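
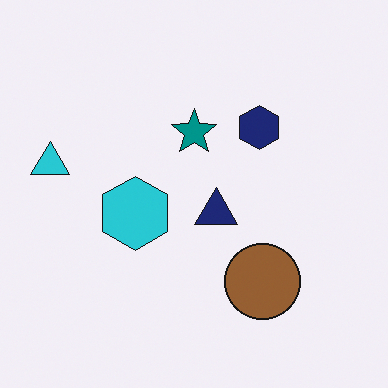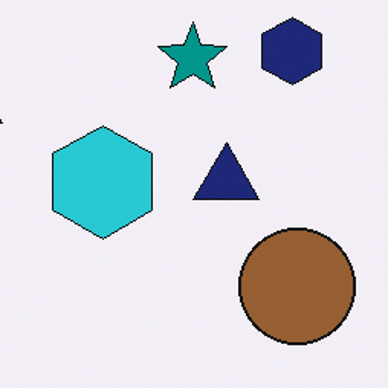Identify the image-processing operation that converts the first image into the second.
It was cropped slightly and scaled back up.

The visible shapes are larger and the field of view is narrower; shapes near the original edges may be partly or wholly outside the frame — a crop-and-rescale.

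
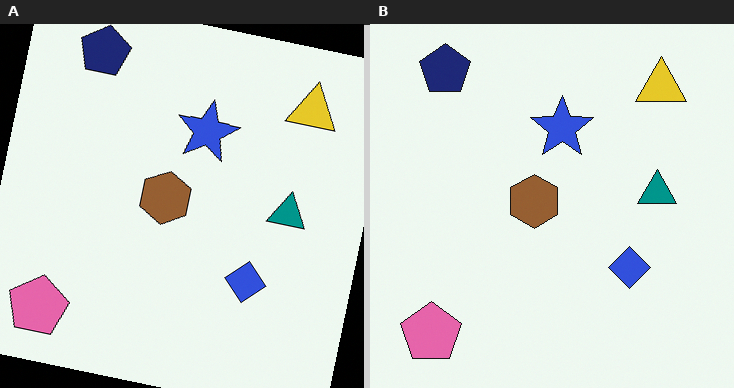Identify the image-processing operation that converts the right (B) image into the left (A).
Rotated clockwise by a small amount.

Every shape is tilted by the same angle and the image corners show triangular fill wedges — a whole-image rotation by a non-right angle.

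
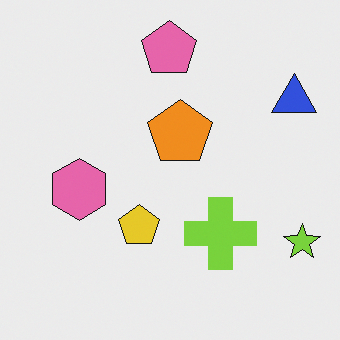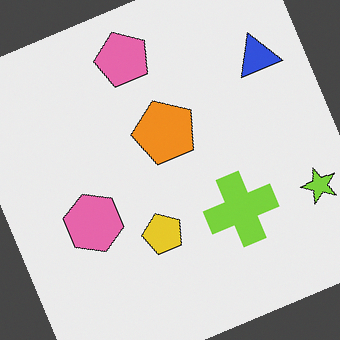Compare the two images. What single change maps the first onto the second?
The transformation is: rotated counter-clockwise by a moderate amount.

Every shape is tilted by the same angle and the image corners show triangular fill wedges — a whole-image rotation by a non-right angle.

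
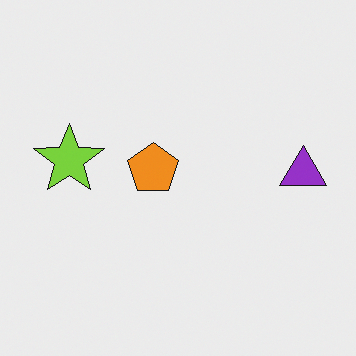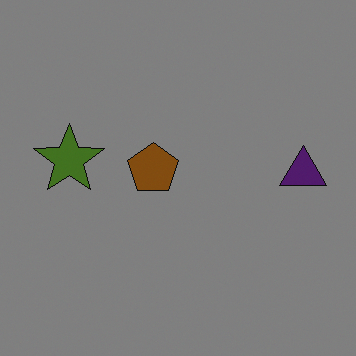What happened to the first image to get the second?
The transformation is: noticeably darkened.

Every pixel — background and shapes alike — is uniformly darkened.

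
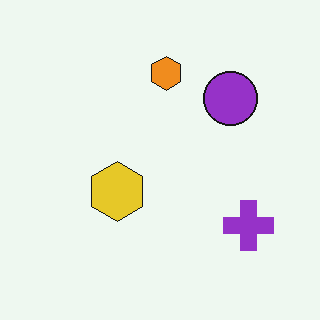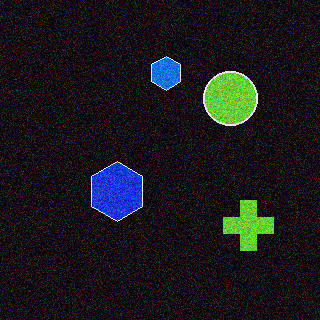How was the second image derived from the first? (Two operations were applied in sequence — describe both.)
The second image is the first color-inverted (negative), then degraded with visible gaussian noise.

The light background has become dark and every shape's color is its complement — a photographic negative. Random speckle covers the whole image, including the flat background.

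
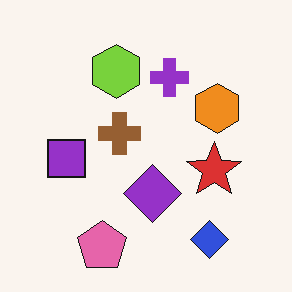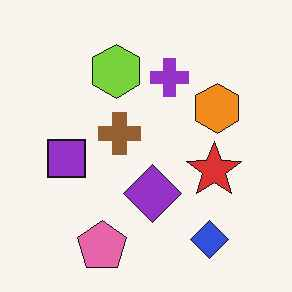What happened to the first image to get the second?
The second image is the first given moderate JPEG compression.

Blocky 8×8 compression artifacts appear around shape edges and the flat background shows ringing — characteristic JPEG degradation.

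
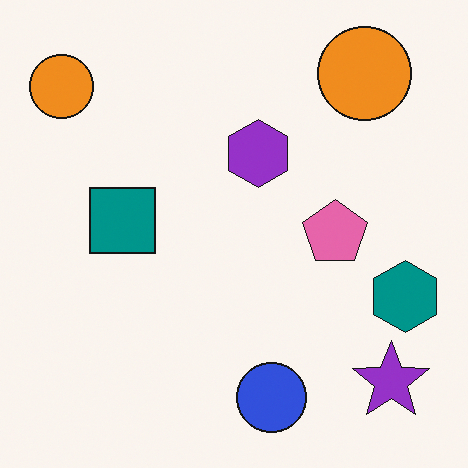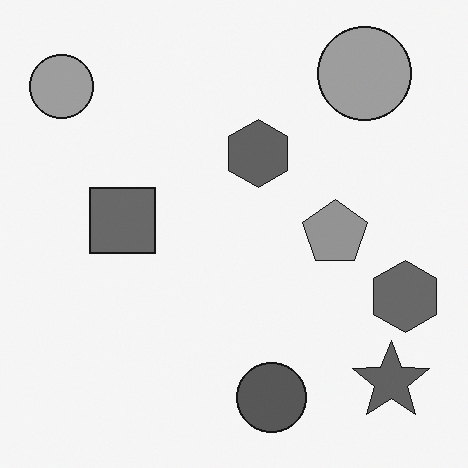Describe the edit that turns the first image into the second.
This is the original image converted to grayscale.

All color is removed — every shape is now a shade of grey.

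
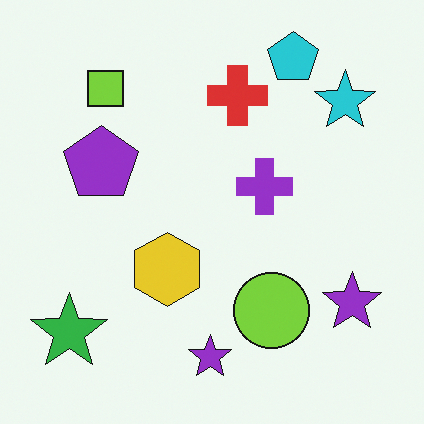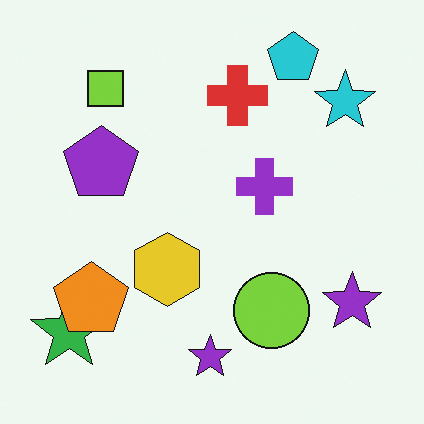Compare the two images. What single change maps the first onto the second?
It was overlaid with an additional orange pentagon.

An orange pentagon appears in the second image that is absent from the first.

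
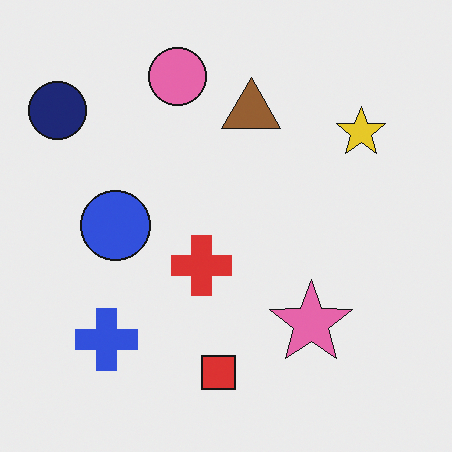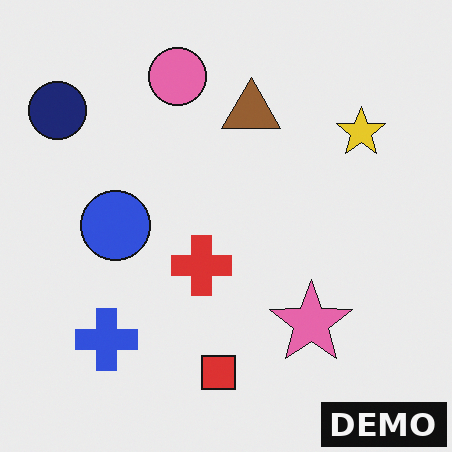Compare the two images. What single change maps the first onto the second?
The second image is the first watermarked with the text "DEMO" in the lower-right corner.

A dark label reading "DEMO" appears in the lower-right corner.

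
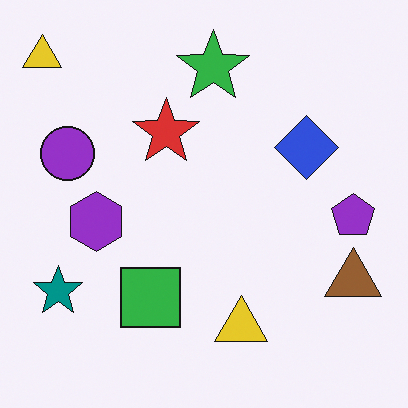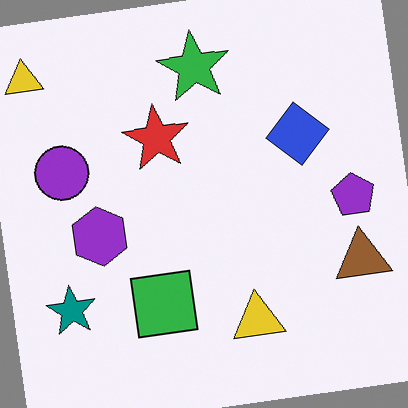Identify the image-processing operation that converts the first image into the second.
Rotated counter-clockwise by a few degrees.

Every shape is tilted by the same angle and the image corners show triangular fill wedges — a whole-image rotation by a non-right angle.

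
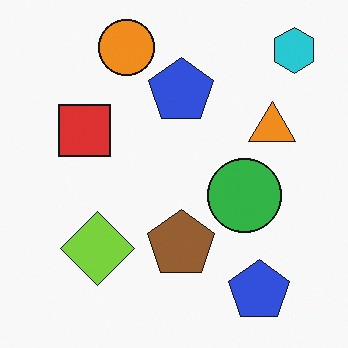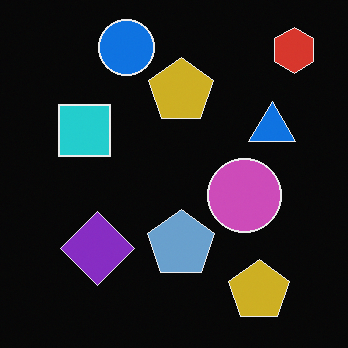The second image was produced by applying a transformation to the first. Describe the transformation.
Color-inverted (negative).

The light background has become dark and every shape's color is its complement — a photographic negative.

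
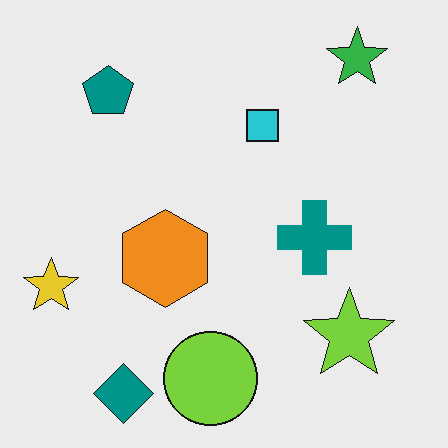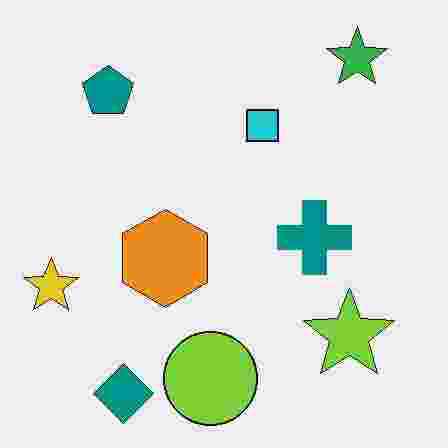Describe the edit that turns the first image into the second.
The image was heavily JPEG-compressed with obvious blocking artifacts.

Blocky 8×8 compression artifacts appear around shape edges and the flat background shows ringing — characteristic JPEG degradation.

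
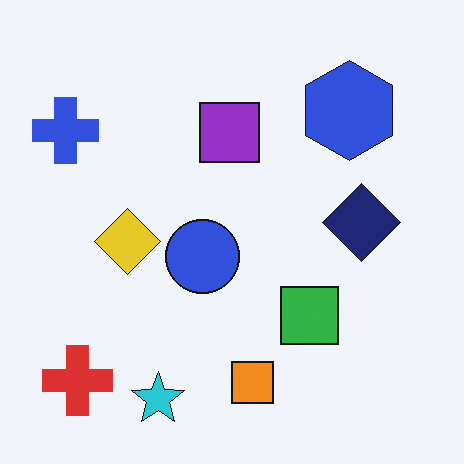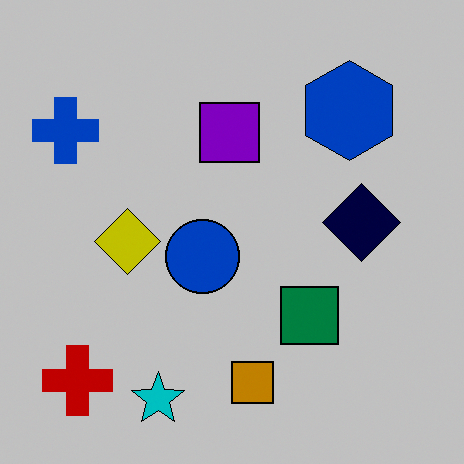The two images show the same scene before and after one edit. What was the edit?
The image was heavily posterized to just a handful of flat colors.

Each flat color has snapped to a coarser quantized level — most visibly, the near-white background has dropped to a flat grey.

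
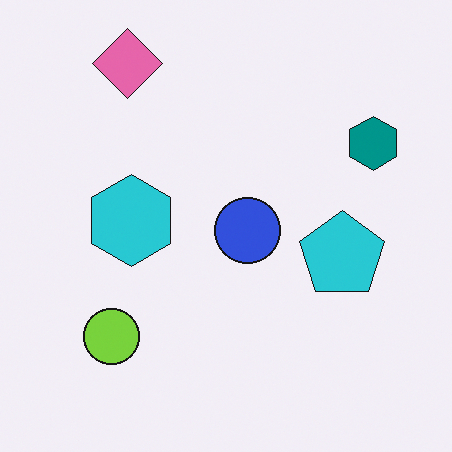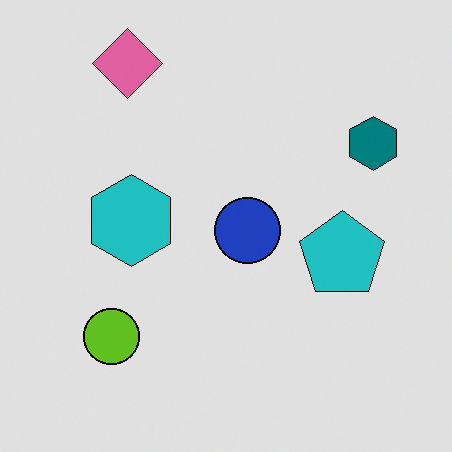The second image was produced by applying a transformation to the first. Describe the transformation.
The second image is the first moderately posterized.

Each flat color has snapped to a coarser quantized level — most visibly, the near-white background has dropped to a flat grey.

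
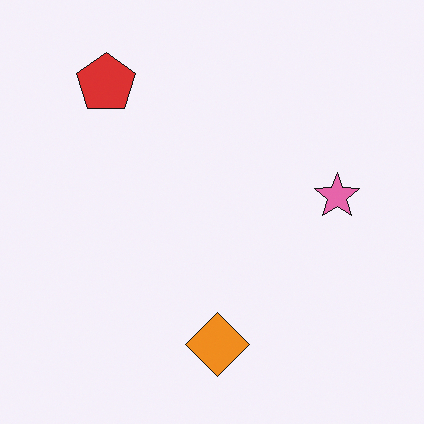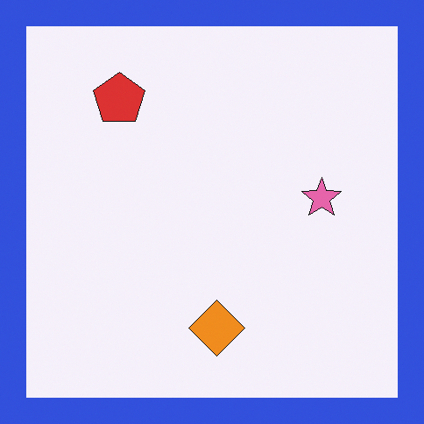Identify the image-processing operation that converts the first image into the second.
The image was framed with a blue border.

A solid blue frame runs around the edge of the second image, with the content slightly shrunk inside it.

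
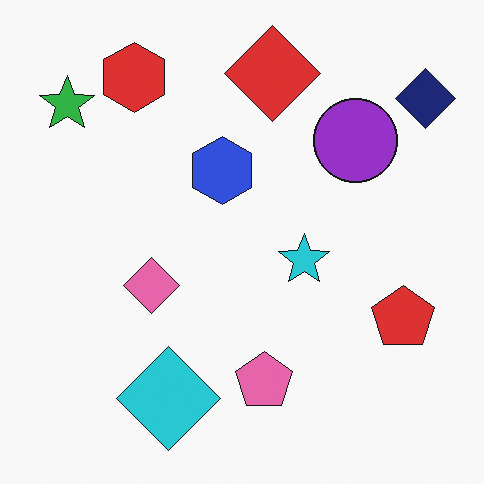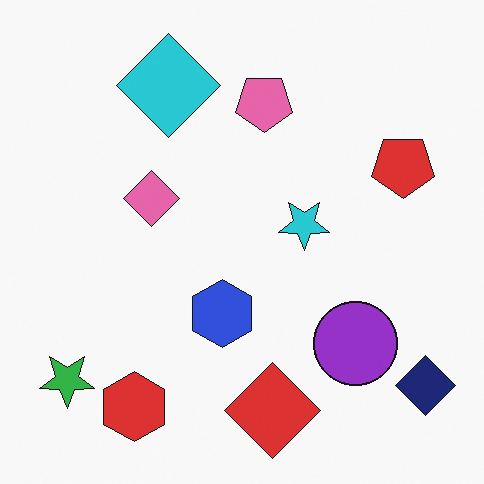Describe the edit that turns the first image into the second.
This is the original image flipped vertically (top ↔ bottom).

The red diamond is in the top of the first image and the bottom of the second — shapes on opposite sides of the horizontal midline have swapped in a mirror flip.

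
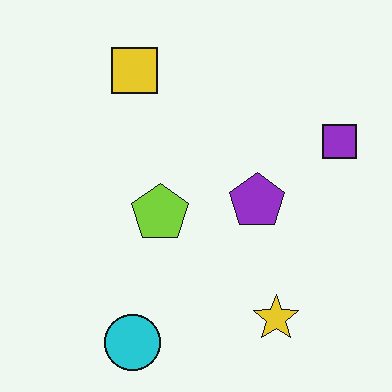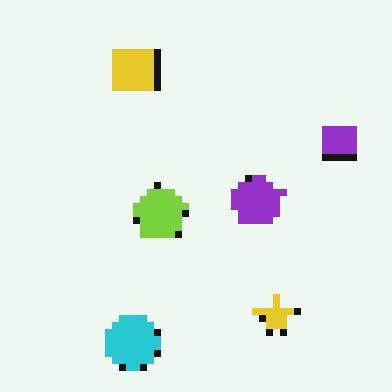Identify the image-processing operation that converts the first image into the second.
The second image is the first pixelated into visible square blocks.

Shapes are reduced to large square blocks; fine edges and outlines are lost — a downscale-then-upscale (mosaic) effect.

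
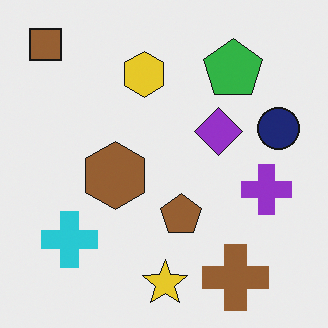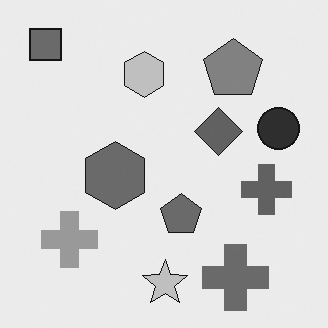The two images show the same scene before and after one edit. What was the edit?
It was converted to grayscale.

All color is removed — every shape is now a shade of grey.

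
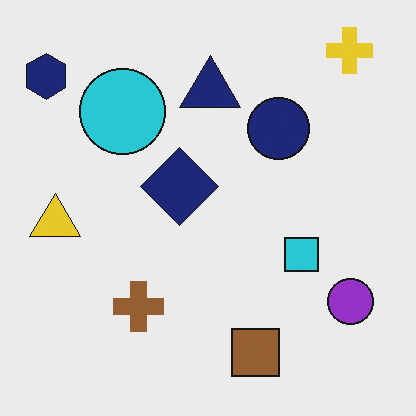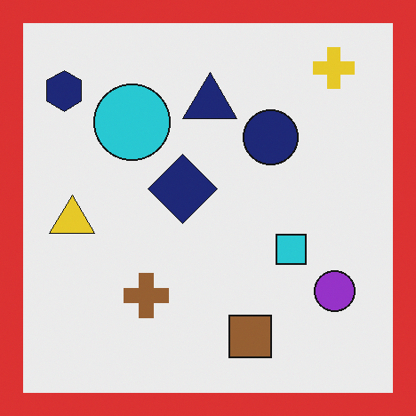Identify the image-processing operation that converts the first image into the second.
The second image is the first framed with a red border.

A solid red frame runs around the edge of the second image, with the content slightly shrunk inside it.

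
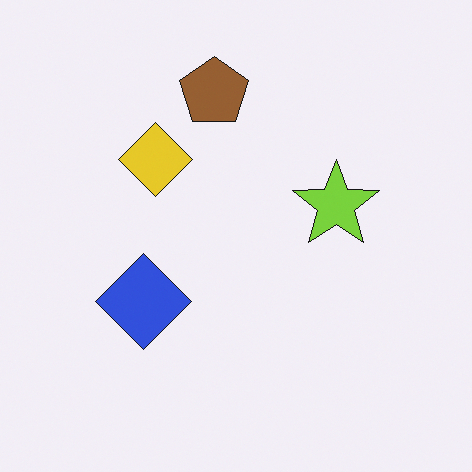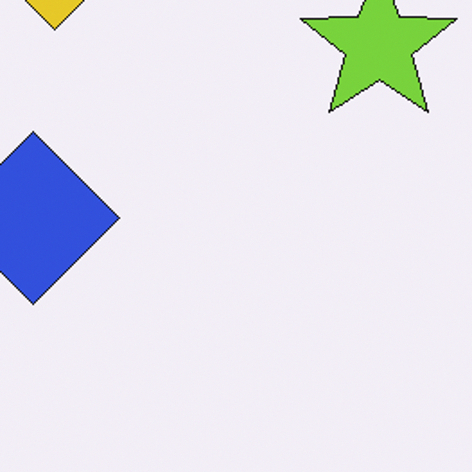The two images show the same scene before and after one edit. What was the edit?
The image was cropped to a noticeably smaller region and rescaled.

The visible shapes are larger and the field of view is narrower; shapes near the original edges may be partly or wholly outside the frame — a crop-and-rescale.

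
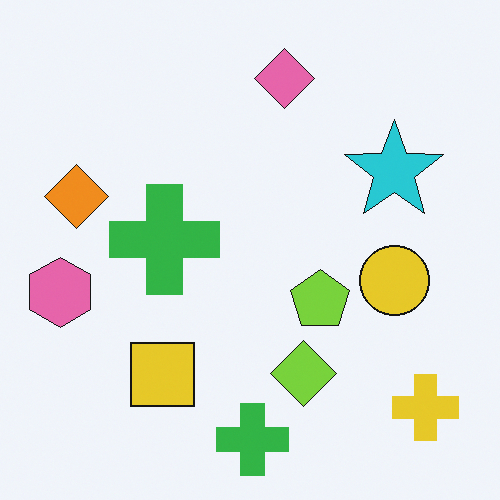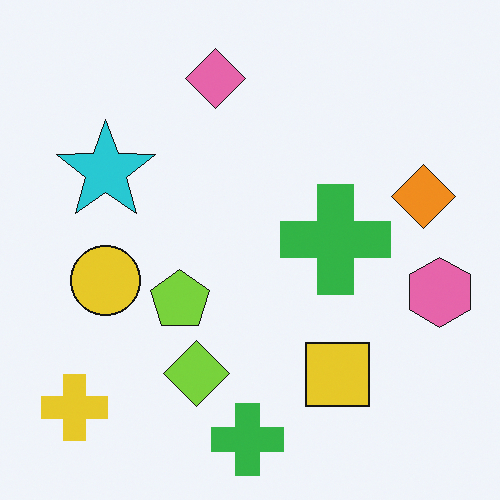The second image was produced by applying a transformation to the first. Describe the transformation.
The transformation is: flipped horizontally (left ↔ right).

The pink hexagon is in the left of the first image and the right of the second — shapes on opposite sides of the vertical midline have swapped in a mirror flip.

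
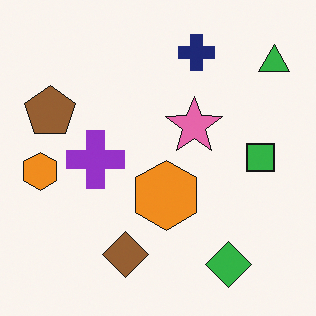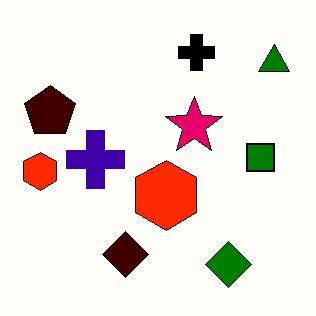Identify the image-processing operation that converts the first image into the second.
Boosted in contrast.

Tones are pushed away from mid-grey across the whole image — a global contrast change.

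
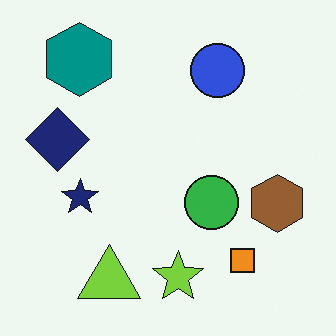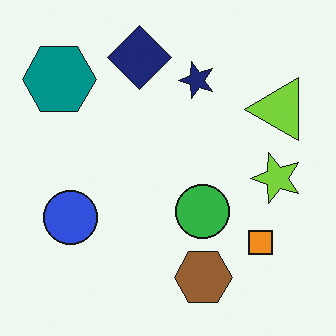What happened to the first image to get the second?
The image was transposed (reflected across the top-left ↔ bottom-right diagonal).

Shapes have swapped their row and column positions — what was in the top-right is now in the bottom-left — a diagonal reflection.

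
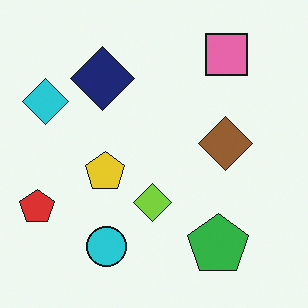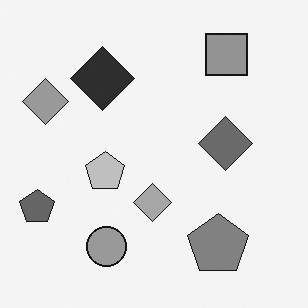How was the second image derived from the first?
The image was converted to grayscale.

All color is removed — every shape is now a shade of grey.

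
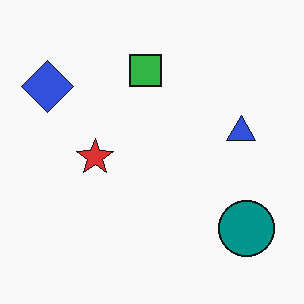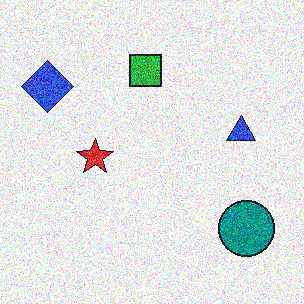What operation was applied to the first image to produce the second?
Degraded with heavy additive noise.

Random speckle covers the whole image, including the flat background.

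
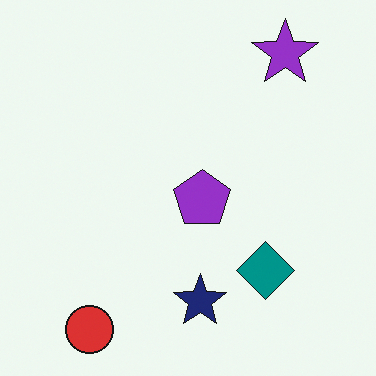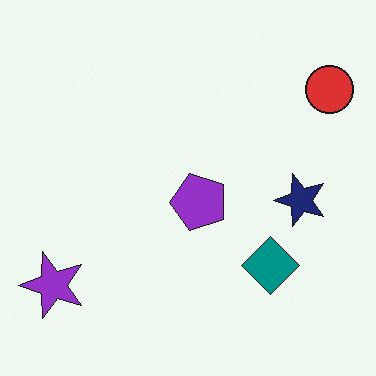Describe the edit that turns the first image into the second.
The image was transposed (reflected across the top-left ↔ bottom-right diagonal).

Shapes have swapped their row and column positions — what was in the top-right is now in the bottom-left — a diagonal reflection.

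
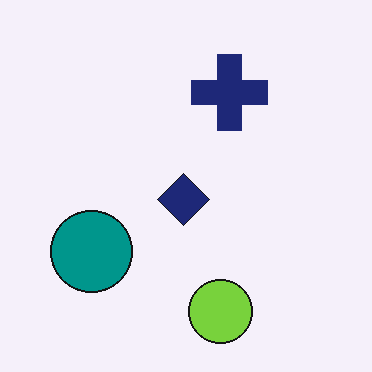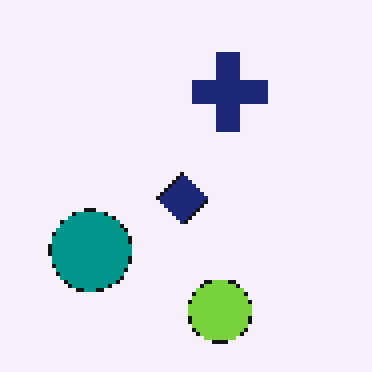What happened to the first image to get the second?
The image was lightly pixelated (a mild mosaic effect).

Shapes are reduced to large square blocks; fine edges and outlines are lost — a downscale-then-upscale (mosaic) effect.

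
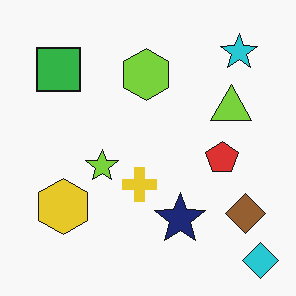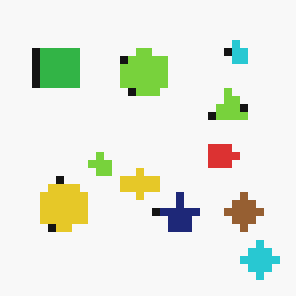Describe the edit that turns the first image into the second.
The second image is the first moderately pixelated.

Shapes are reduced to large square blocks; fine edges and outlines are lost — a downscale-then-upscale (mosaic) effect.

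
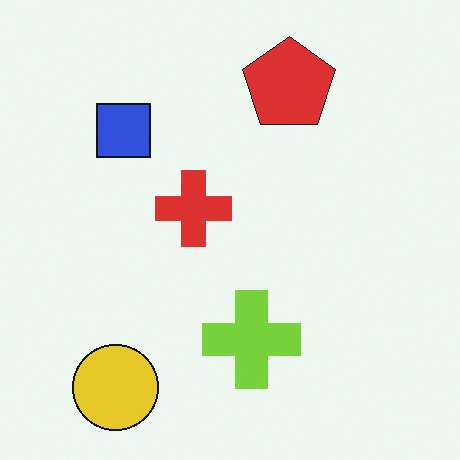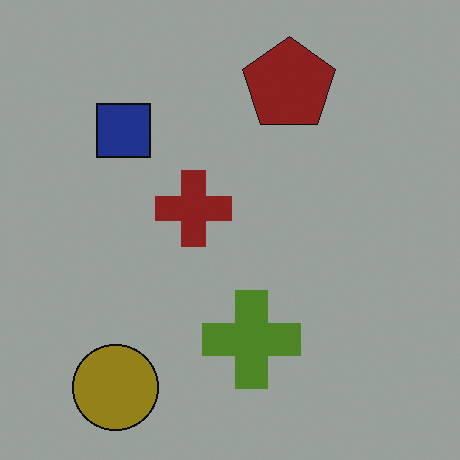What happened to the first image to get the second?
The image was noticeably darkened.

Every pixel — background and shapes alike — is uniformly darkened.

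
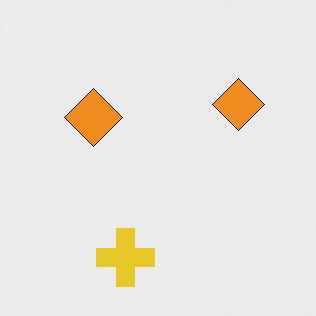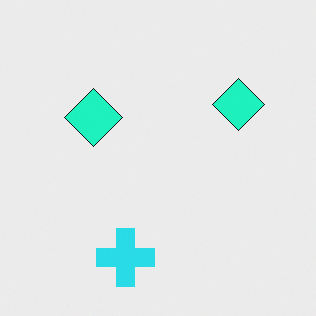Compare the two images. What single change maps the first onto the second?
It was hue-shifted through roughly a third of the color wheel.

Every shape's color has rotated by the same amount around the hue wheel — a uniform hue shift.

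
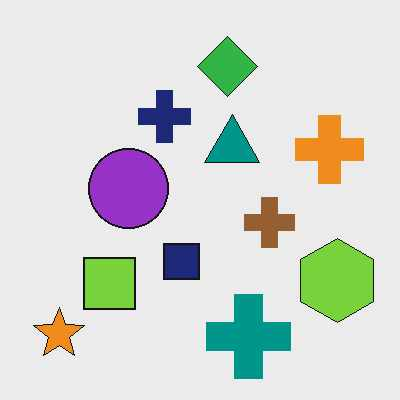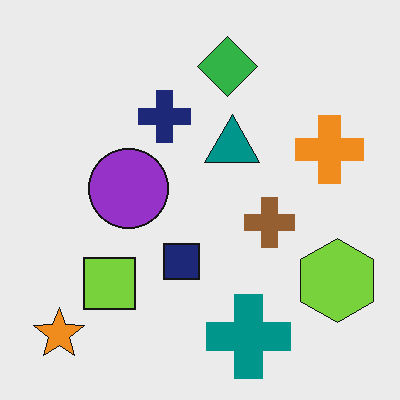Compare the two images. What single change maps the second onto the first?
This is the original image given moderate JPEG compression.

Blocky 8×8 compression artifacts appear around shape edges and the flat background shows ringing — characteristic JPEG degradation.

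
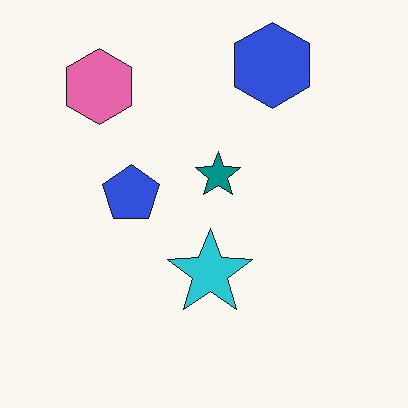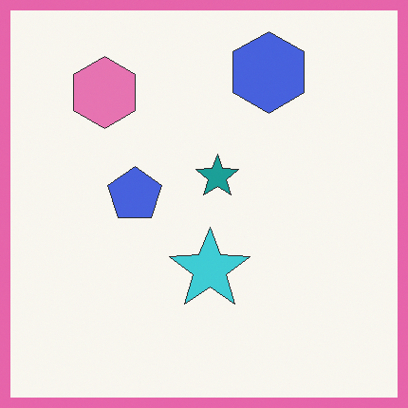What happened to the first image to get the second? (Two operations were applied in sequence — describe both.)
The second image is the first given slightly reduced contrast, then framed with a pink border.

Tones are pushed toward mid-grey across the whole image — a global contrast change. A solid pink frame runs around the edge of the second image, with the content slightly shrunk inside it.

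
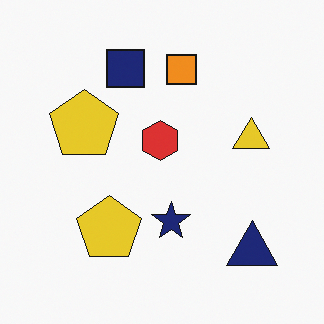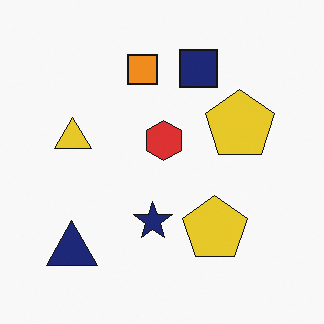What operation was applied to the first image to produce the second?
The second image is the first flipped horizontally (left ↔ right).

The navy triangle is in the bottom-right of the first image and the bottom-left of the second — shapes on opposite sides of the vertical midline have swapped in a mirror flip.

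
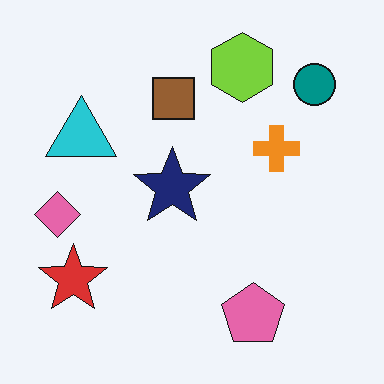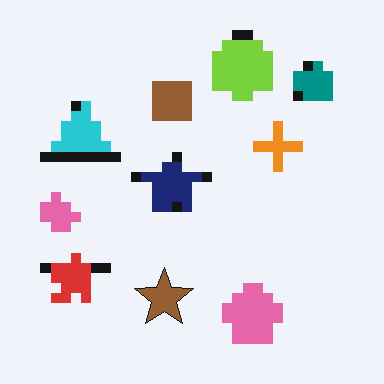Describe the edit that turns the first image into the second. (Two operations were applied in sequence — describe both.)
Heavily pixelated into large blocks, then overlaid with an additional brown star.

Shapes are reduced to large square blocks; fine edges and outlines are lost — a downscale-then-upscale (mosaic) effect. A brown star appears in the second image that is absent from the first.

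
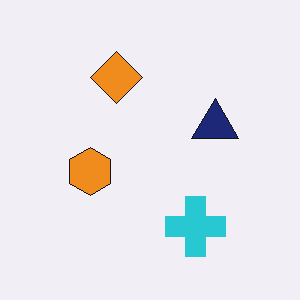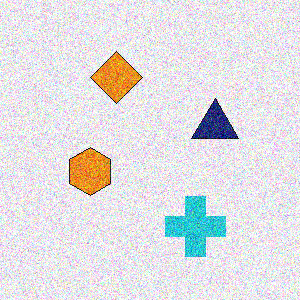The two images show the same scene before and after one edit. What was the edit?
The transformation is: degraded with heavy additive noise.

Random speckle covers the whole image, including the flat background.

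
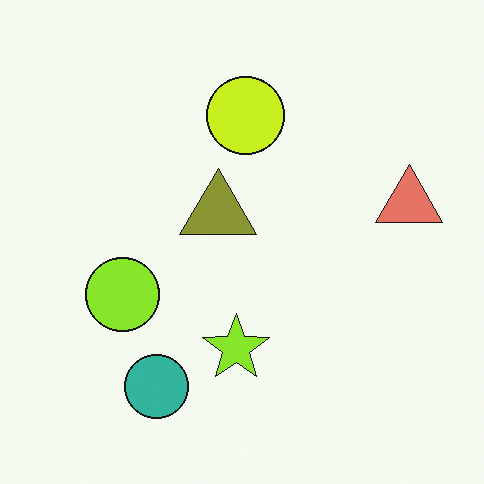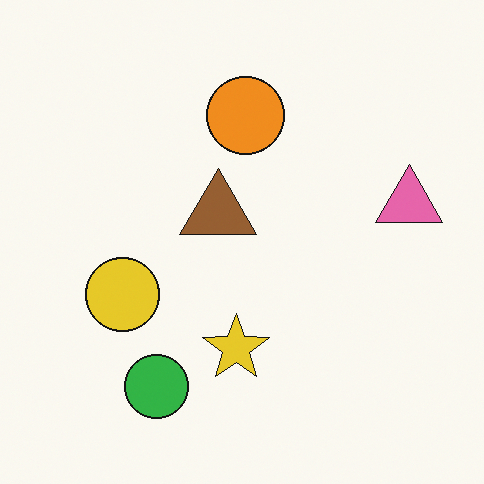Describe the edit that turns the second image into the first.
Hue-shifted slightly.

Every shape's color has rotated by the same amount around the hue wheel — a uniform hue shift.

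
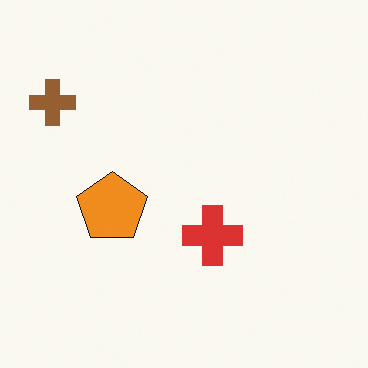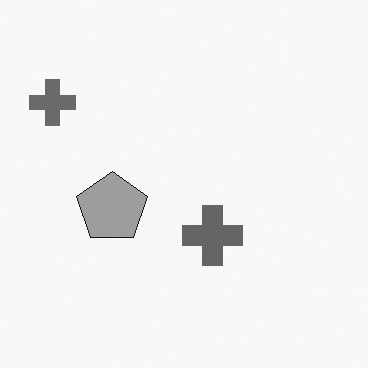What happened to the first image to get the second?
Converted to grayscale.

All color is removed — every shape is now a shade of grey.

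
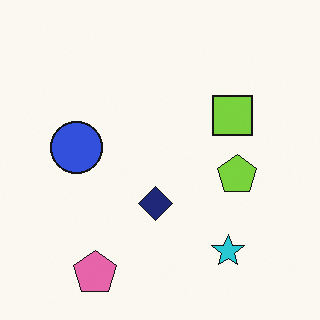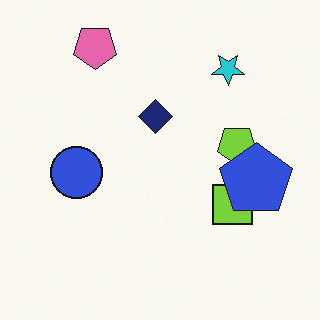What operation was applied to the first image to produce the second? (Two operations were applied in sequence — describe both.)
The image was flipped vertically (top ↔ bottom), then overlaid with an additional blue pentagon.

The pink pentagon is in the bottom-left of the first image and the top-left of the second — shapes on opposite sides of the horizontal midline have swapped in a mirror flip. A blue pentagon appears in the second image that is absent from the first.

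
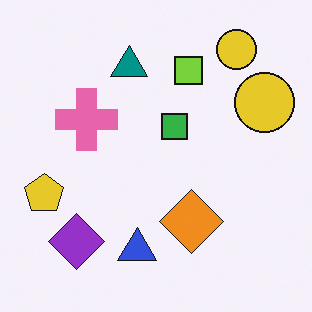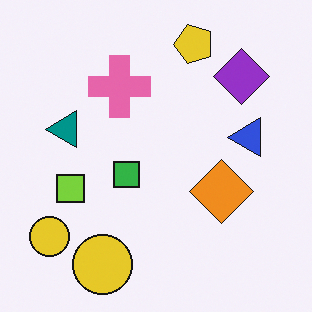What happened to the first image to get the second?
The image was transposed (reflected across the top-left ↔ bottom-right diagonal).

Shapes have swapped their row and column positions — what was in the top-right is now in the bottom-left — a diagonal reflection.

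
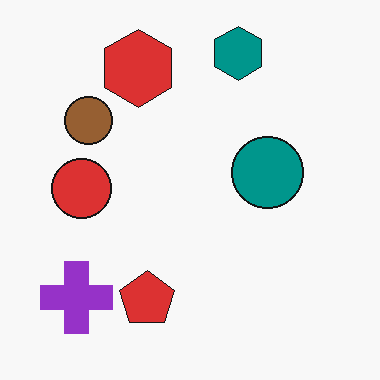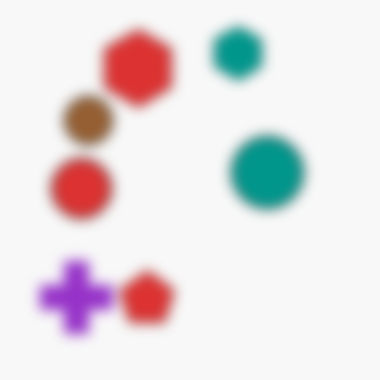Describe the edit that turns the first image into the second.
It was heavily blurred.

Shape edges and outlines are uniformly softened across the whole image.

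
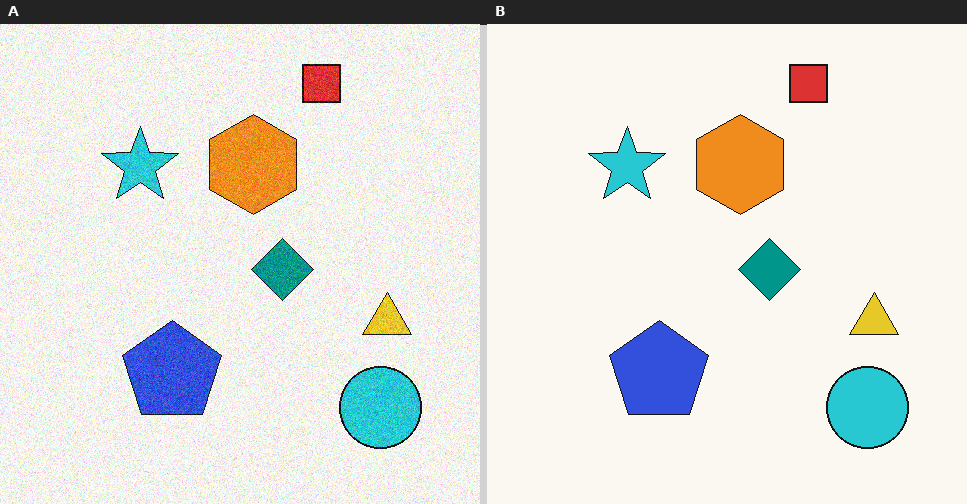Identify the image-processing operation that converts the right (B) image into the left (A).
This is the original image degraded with moderate additive noise.

Random speckle covers the whole image, including the flat background.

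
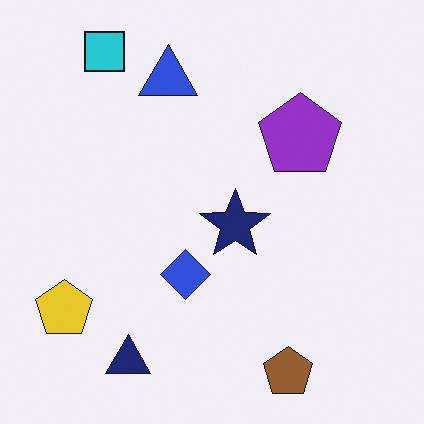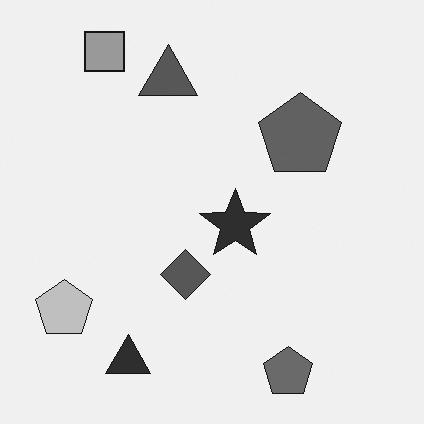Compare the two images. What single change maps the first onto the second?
The transformation is: converted to grayscale.

All color is removed — every shape is now a shade of grey.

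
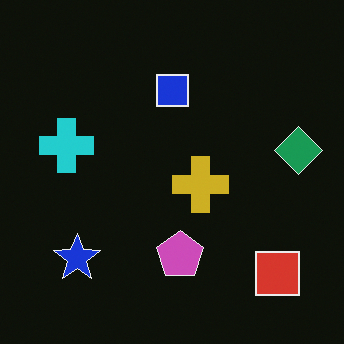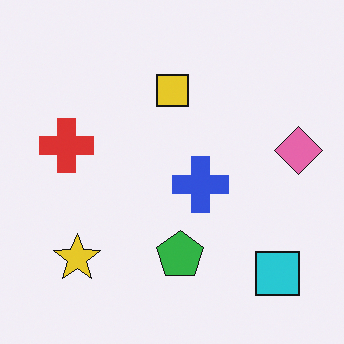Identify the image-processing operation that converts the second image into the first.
The image was color-inverted (negative).

The light background has become dark and every shape's color is its complement — a photographic negative.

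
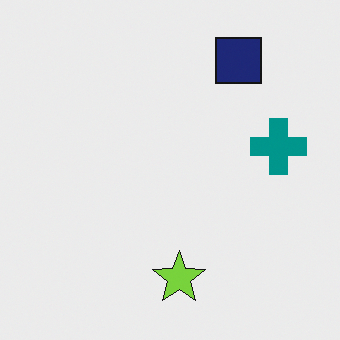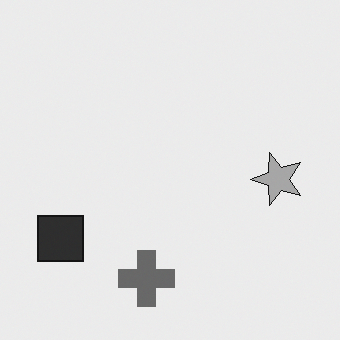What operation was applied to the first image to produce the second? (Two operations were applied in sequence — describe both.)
The second image is the first converted to grayscale, then transposed (reflected across the top-left ↔ bottom-right diagonal).

All color is removed — every shape is now a shade of grey. Shapes have swapped their row and column positions — what was in the top-right is now in the bottom-left — a diagonal reflection.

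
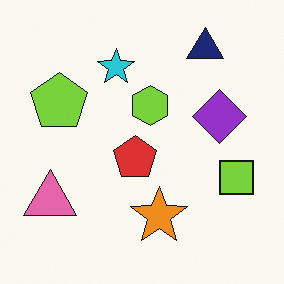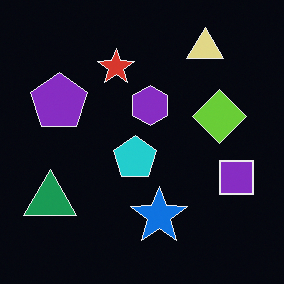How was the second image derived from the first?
The second image is the first color-inverted (negative).

The light background has become dark and every shape's color is its complement — a photographic negative.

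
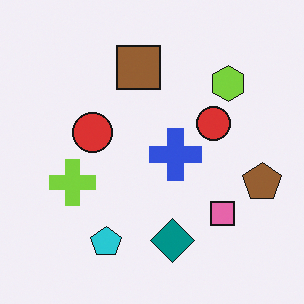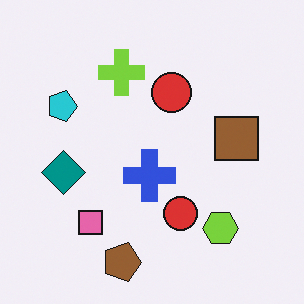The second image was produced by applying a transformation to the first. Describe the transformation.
The second image is the first rotated 90° clockwise.

The brown pentagon sits in the right of the first image and the bottom of the second — consistent with a whole-image 90° clockwise rotation.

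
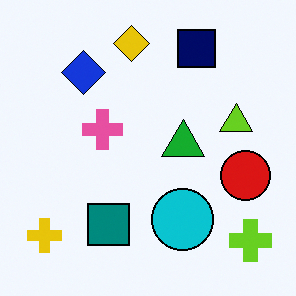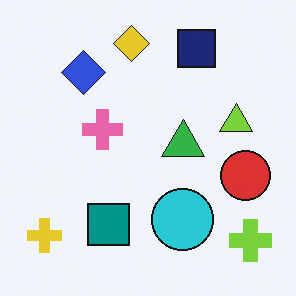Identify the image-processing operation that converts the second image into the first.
It was given slightly increased contrast.

Tones are pushed away from mid-grey across the whole image — a global contrast change.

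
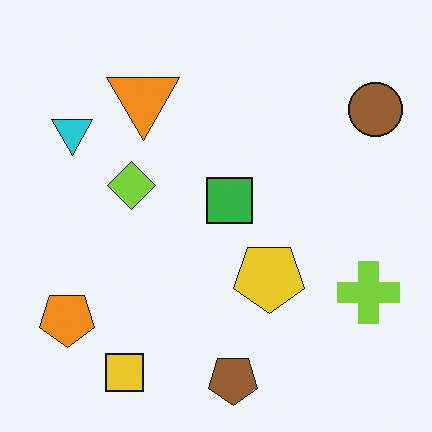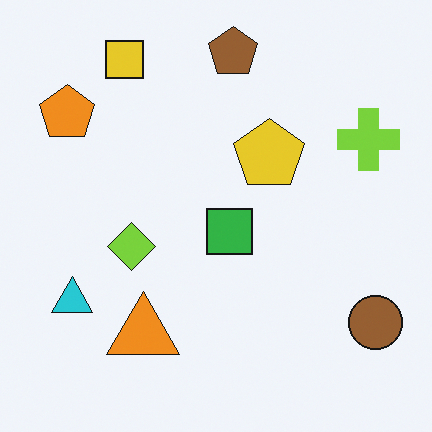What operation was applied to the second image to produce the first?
It was flipped vertically (top ↔ bottom).

The brown pentagon is in the top of the second image and the bottom of the first — shapes on opposite sides of the horizontal midline have swapped in a mirror flip.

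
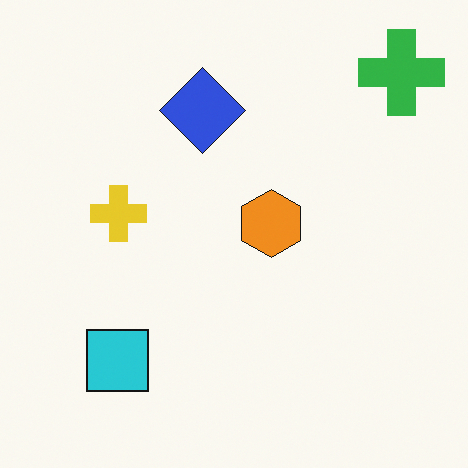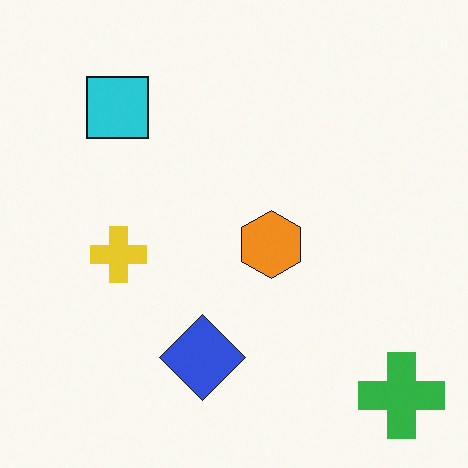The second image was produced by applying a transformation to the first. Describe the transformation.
The image was flipped vertically (top ↔ bottom).

The green cross is in the top-right of the first image and the bottom-right of the second — shapes on opposite sides of the horizontal midline have swapped in a mirror flip.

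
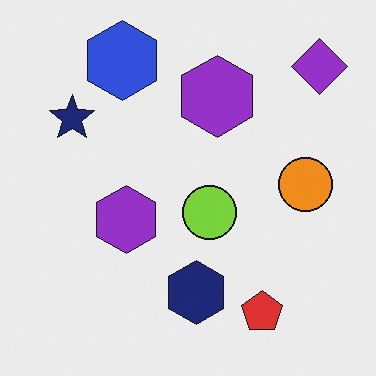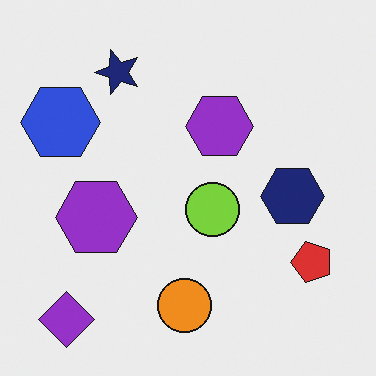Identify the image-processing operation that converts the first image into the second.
Transposed (reflected across the top-left ↔ bottom-right diagonal).

Shapes have swapped their row and column positions — what was in the top-right is now in the bottom-left — a diagonal reflection.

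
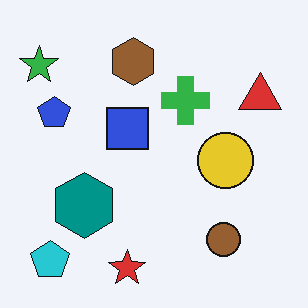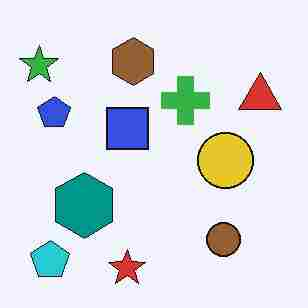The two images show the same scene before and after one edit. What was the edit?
The transformation is: heavily JPEG-compressed with obvious blocking artifacts.

Blocky 8×8 compression artifacts appear around shape edges and the flat background shows ringing — characteristic JPEG degradation.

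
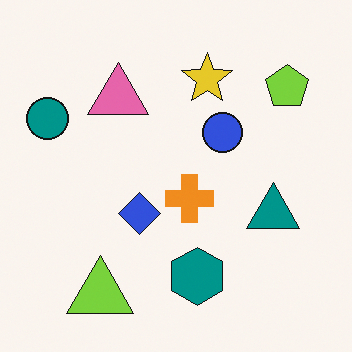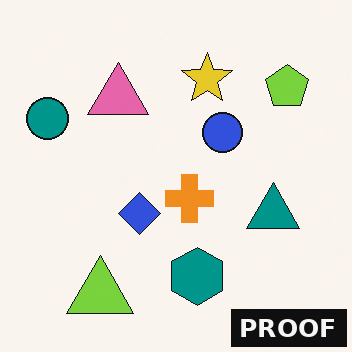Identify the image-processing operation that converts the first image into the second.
This is the original image watermarked with the text "PROOF" in the lower-right corner.

A dark label reading "PROOF" appears in the lower-right corner.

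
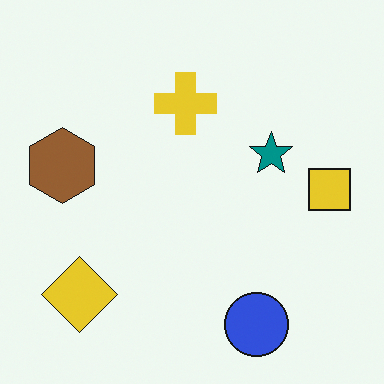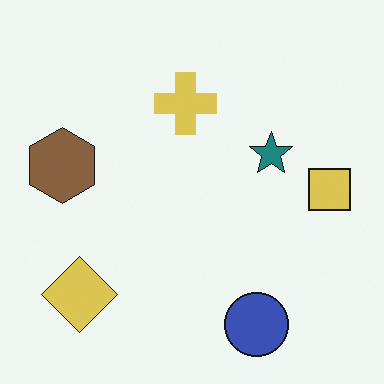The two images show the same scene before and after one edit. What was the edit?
This is the original image slightly desaturated.

All colors are more muted and greyish — a global saturation change.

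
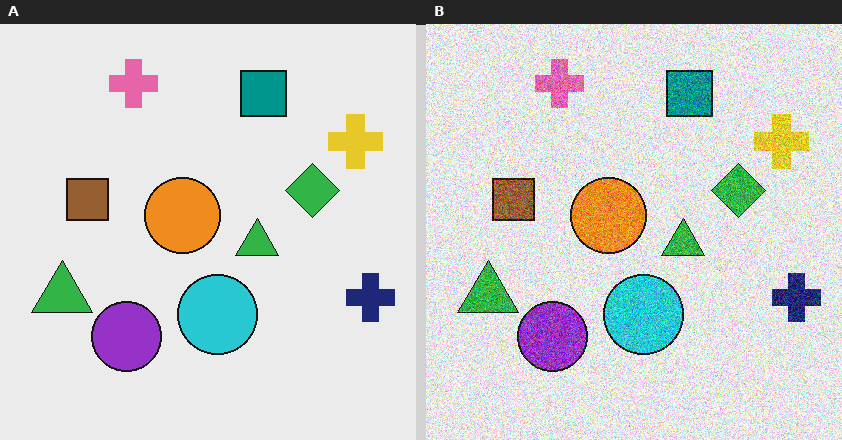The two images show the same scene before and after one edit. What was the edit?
Degraded with heavy additive noise.

Random speckle covers the whole image, including the flat background.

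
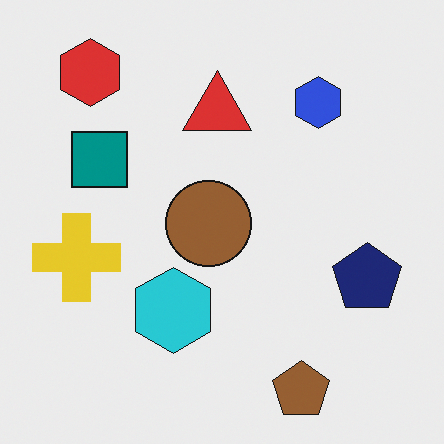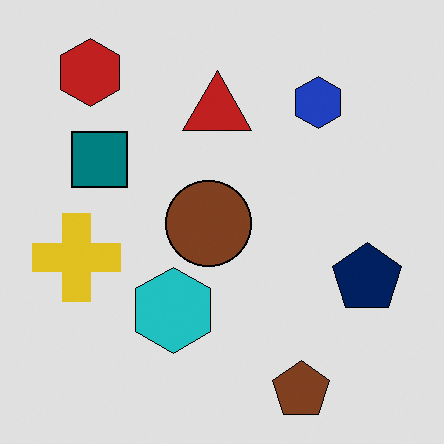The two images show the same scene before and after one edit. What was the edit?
The image was posterized to a reduced palette.

Each flat color has snapped to a coarser quantized level — most visibly, the near-white background has dropped to a flat grey.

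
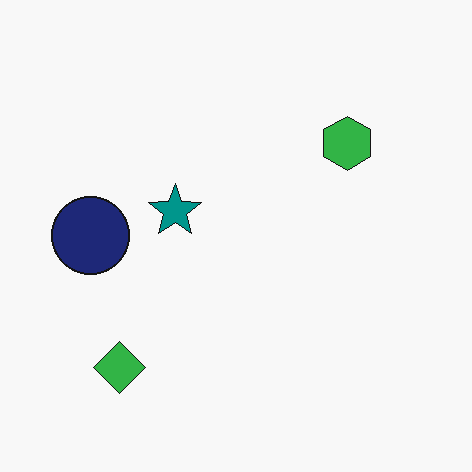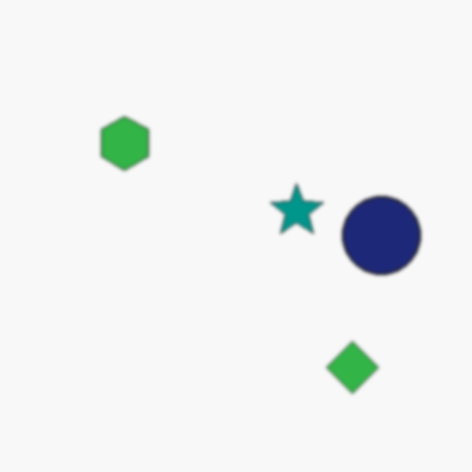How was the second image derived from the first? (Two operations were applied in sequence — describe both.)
The transformation is: flipped horizontally (left ↔ right), then given a subtle gaussian blur.

The navy circle is in the left of the first image and the right of the second — shapes on opposite sides of the vertical midline have swapped in a mirror flip. Shape edges and outlines are uniformly softened across the whole image.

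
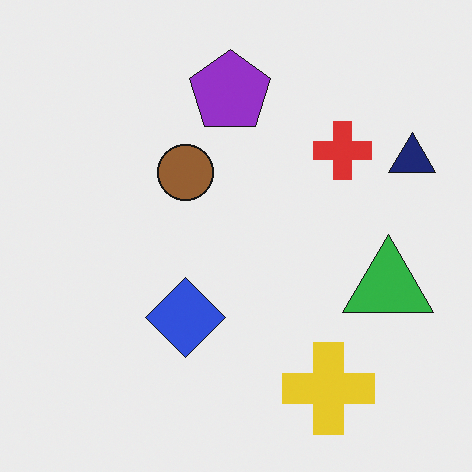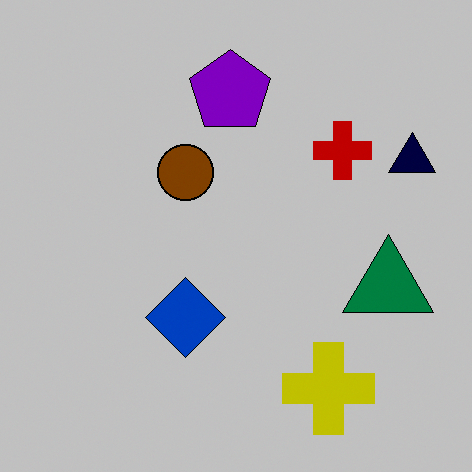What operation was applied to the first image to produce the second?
The second image is the first aggressively posterized.

Each flat color has snapped to a coarser quantized level — most visibly, the near-white background has dropped to a flat grey.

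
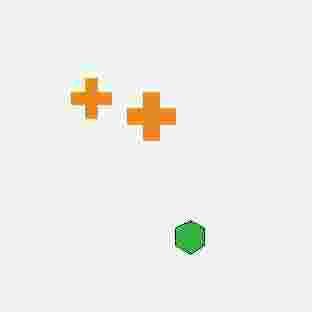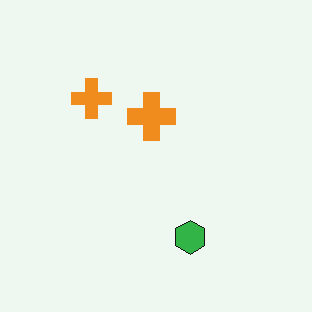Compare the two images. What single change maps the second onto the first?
The first image is the second degraded with heavy JPEG compression.

Blocky 8×8 compression artifacts appear around shape edges and the flat background shows ringing — characteristic JPEG degradation.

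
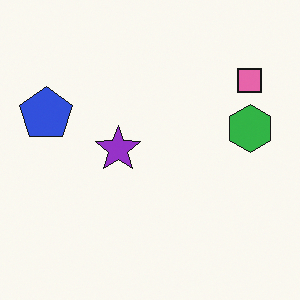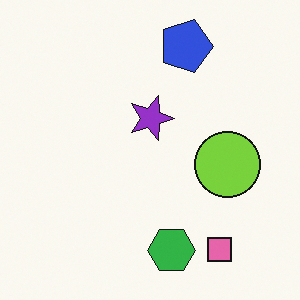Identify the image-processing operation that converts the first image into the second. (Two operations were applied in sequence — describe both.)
It was rotated 90° clockwise, then overlaid with an additional lime circle.

The pink square sits in the top-right of the first image and the bottom-right of the second — consistent with a whole-image 90° clockwise rotation. A lime circle appears in the second image that is absent from the first.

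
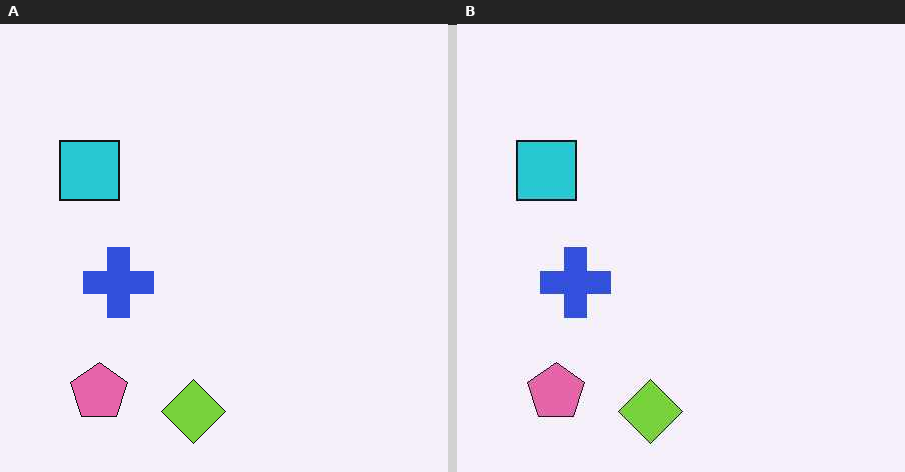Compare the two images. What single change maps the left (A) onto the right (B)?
This is the original image JPEG-compressed with visible artifacts.

Blocky 8×8 compression artifacts appear around shape edges and the flat background shows ringing — characteristic JPEG degradation.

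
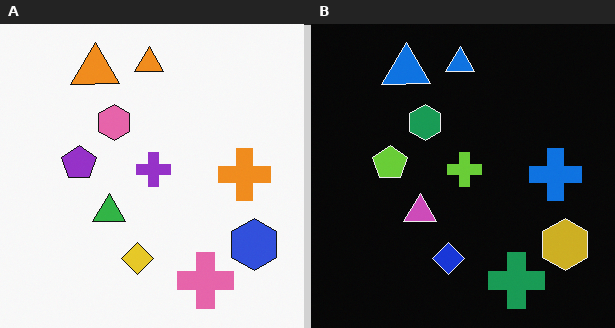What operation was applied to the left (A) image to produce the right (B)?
This is the original image color-inverted (negative).

The light background has become dark and every shape's color is its complement — a photographic negative.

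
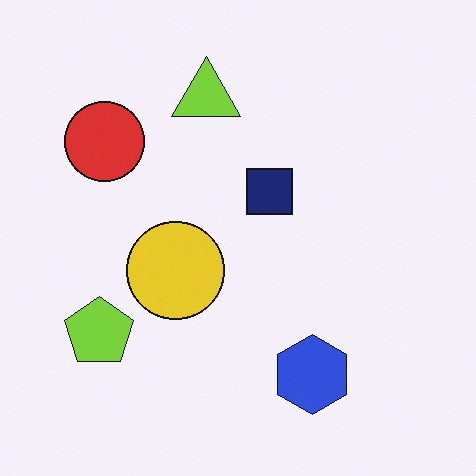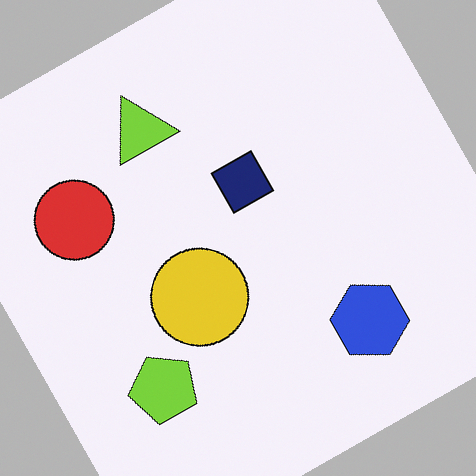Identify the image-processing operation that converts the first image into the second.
This is the original image rotated counter-clockwise by a clearly visible amount.

Every shape is tilted by the same angle and the image corners show triangular fill wedges — a whole-image rotation by a non-right angle.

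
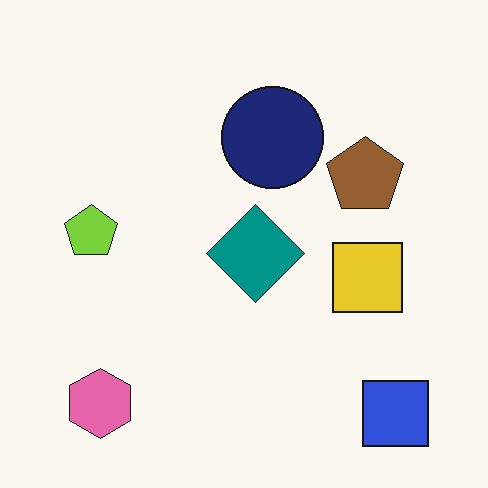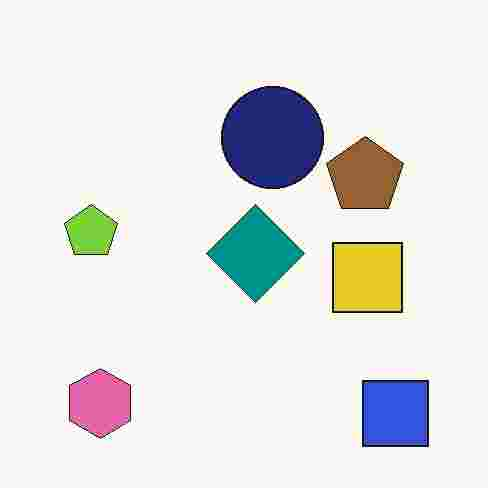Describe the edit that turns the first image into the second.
Degraded with heavy JPEG compression.

Blocky 8×8 compression artifacts appear around shape edges and the flat background shows ringing — characteristic JPEG degradation.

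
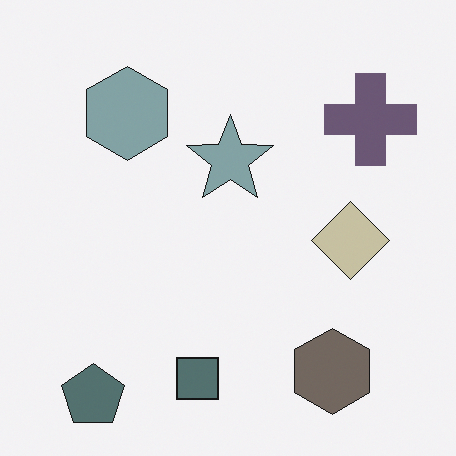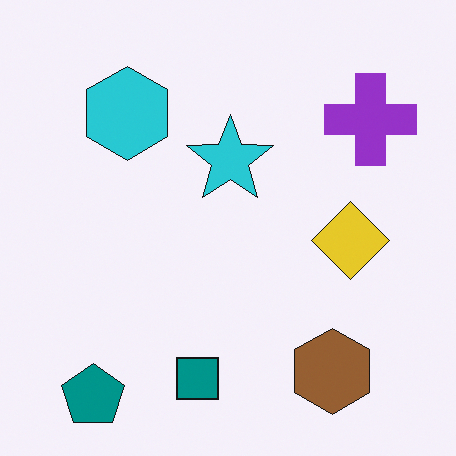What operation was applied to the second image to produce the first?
The transformation is: heavily desaturated.

All colors are more muted and greyish — a global saturation change.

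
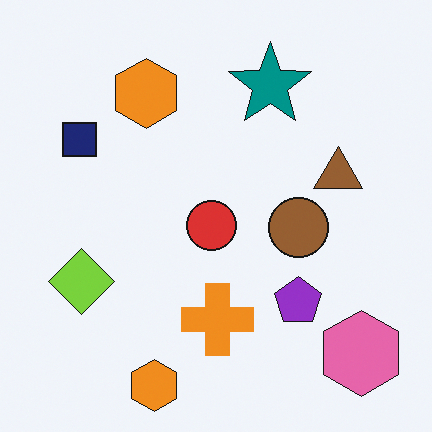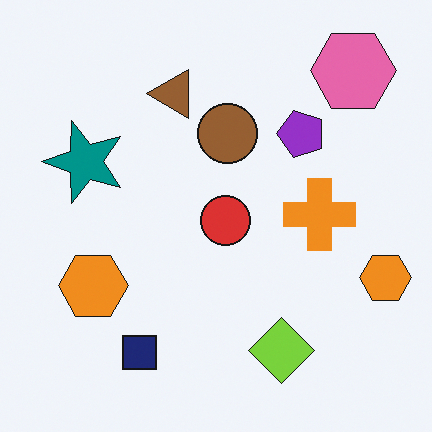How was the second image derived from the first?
The image was rotated 90° counter-clockwise.

The pink hexagon sits in the bottom-right of the first image and the top-right of the second — consistent with a whole-image 90° counter-clockwise rotation.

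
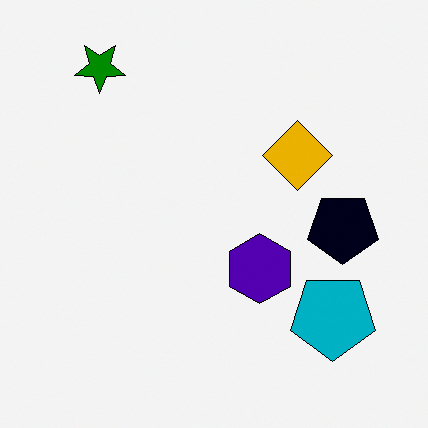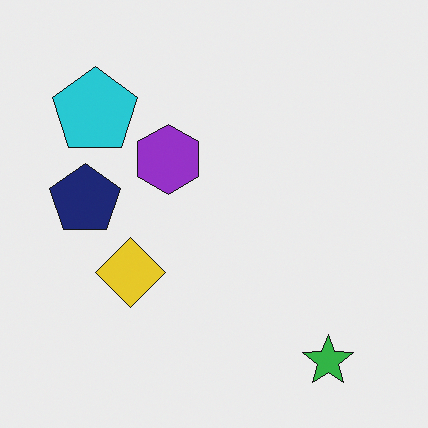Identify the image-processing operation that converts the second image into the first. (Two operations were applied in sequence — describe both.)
The image was given much higher contrast, then rotated 180°.

Tones are pushed away from mid-grey across the whole image — a global contrast change. The green star sits in the bottom-right of the second image and the top-left of the first — consistent with a whole-image 180° rotation.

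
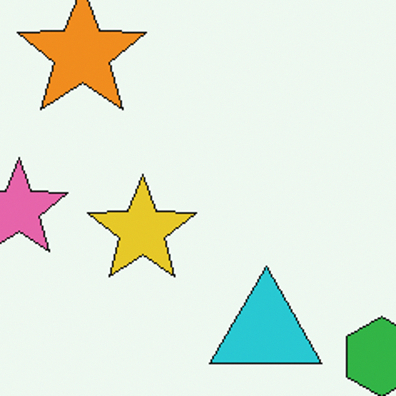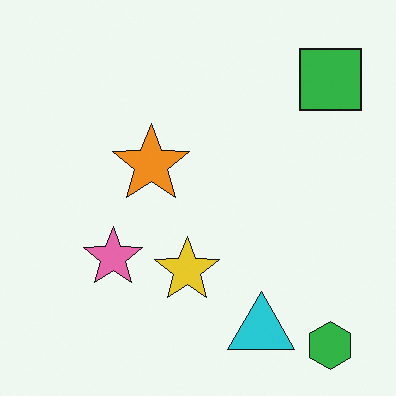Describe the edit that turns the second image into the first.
This is the original image cropped tightly and scaled back up.

The visible shapes are larger and the field of view is narrower; shapes near the original edges may be partly or wholly outside the frame — a crop-and-rescale.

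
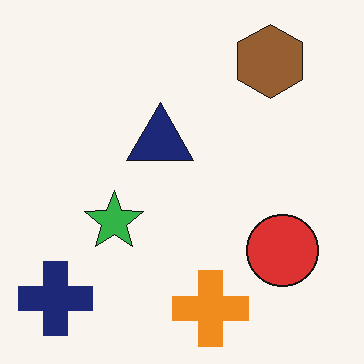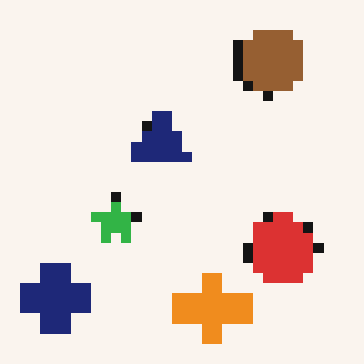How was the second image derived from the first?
The image was coarsely pixelated.

Shapes are reduced to large square blocks; fine edges and outlines are lost — a downscale-then-upscale (mosaic) effect.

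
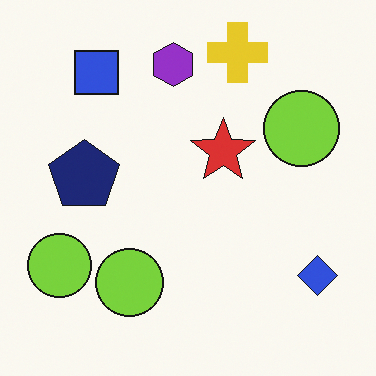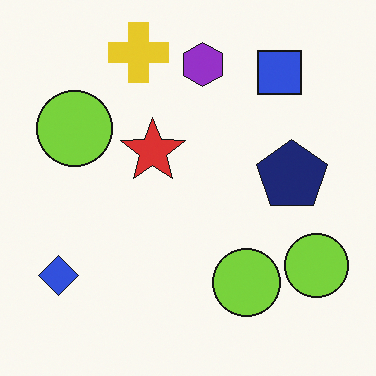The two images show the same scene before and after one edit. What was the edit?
The transformation is: flipped horizontally (left ↔ right).

The blue diamond is in the bottom-right of the first image and the bottom-left of the second — shapes on opposite sides of the vertical midline have swapped in a mirror flip.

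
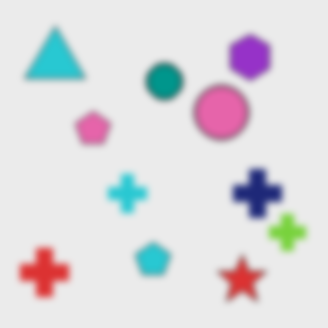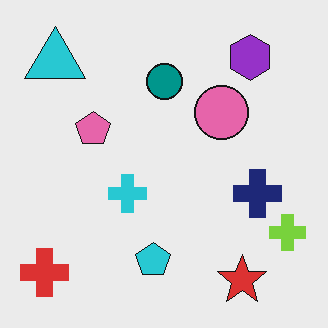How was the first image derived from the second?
The transformation is: noticeably gaussian-blurred.

Shape edges and outlines are uniformly softened across the whole image.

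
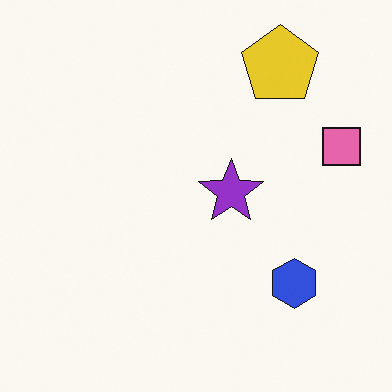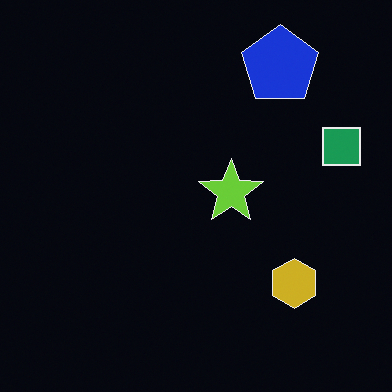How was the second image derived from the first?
This is the original image color-inverted (negative).

The light background has become dark and every shape's color is its complement — a photographic negative.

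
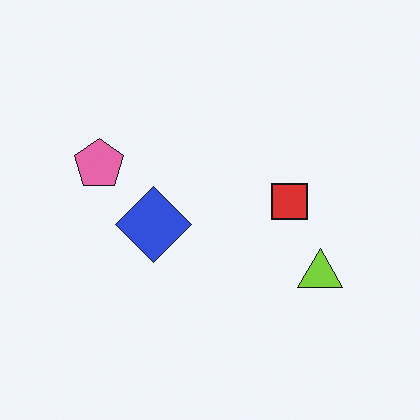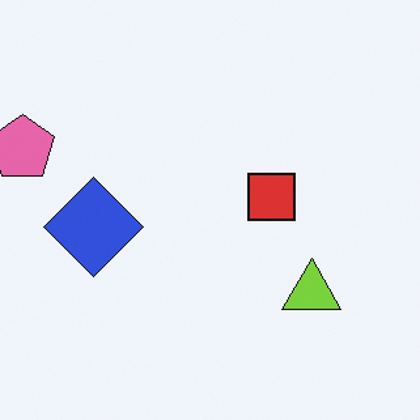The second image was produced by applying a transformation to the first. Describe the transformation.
This is the original image cropped slightly and scaled back up.

The visible shapes are larger and the field of view is narrower; shapes near the original edges may be partly or wholly outside the frame — a crop-and-rescale.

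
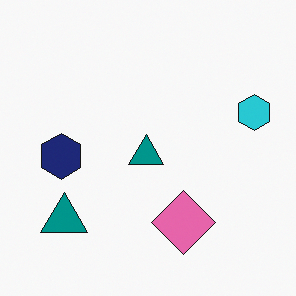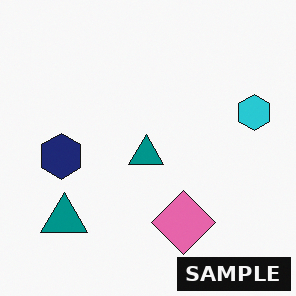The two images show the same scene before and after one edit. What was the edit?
Watermarked with the text "SAMPLE" in the lower-right corner.

A dark label reading "SAMPLE" appears in the lower-right corner.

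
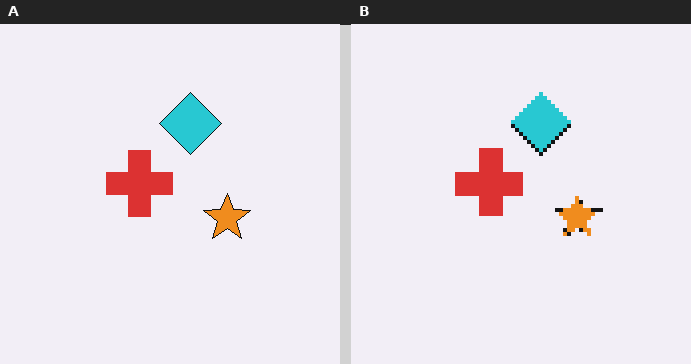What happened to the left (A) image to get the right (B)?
It was mildly pixelated.

Shapes are reduced to large square blocks; fine edges and outlines are lost — a downscale-then-upscale (mosaic) effect.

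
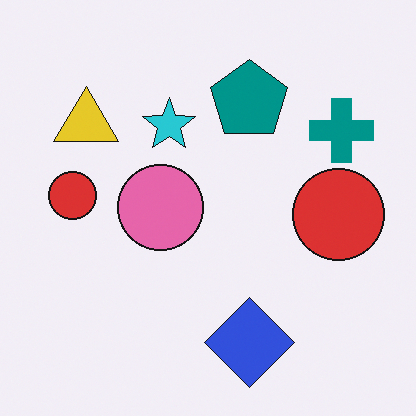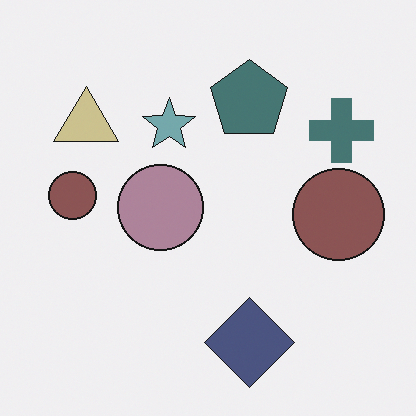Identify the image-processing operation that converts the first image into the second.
This is the original image heavily desaturated.

All colors are more muted and greyish — a global saturation change.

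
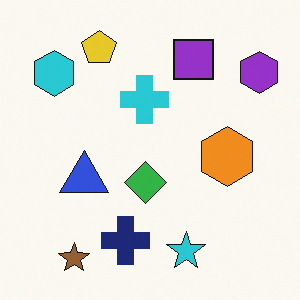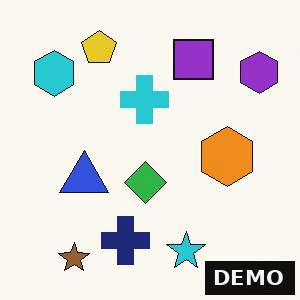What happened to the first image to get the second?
The second image is the first watermarked with the text "DEMO" in the lower-right corner.

A dark label reading "DEMO" appears in the lower-right corner.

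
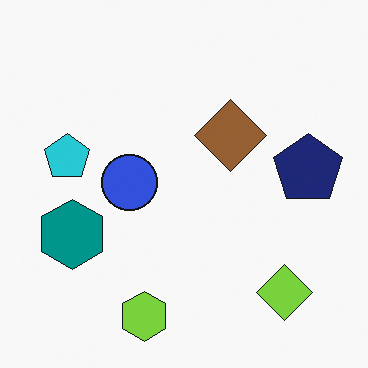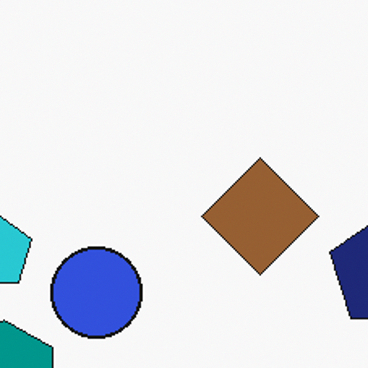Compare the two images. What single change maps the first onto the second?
Cropped tightly and scaled back up.

The visible shapes are larger and the field of view is narrower; shapes near the original edges may be partly or wholly outside the frame — a crop-and-rescale.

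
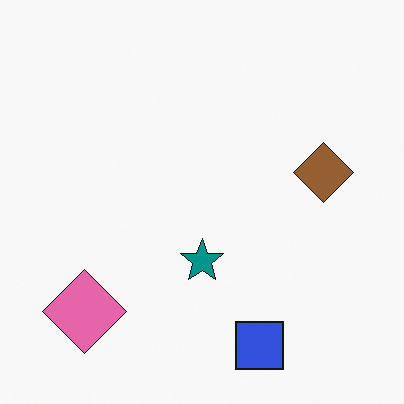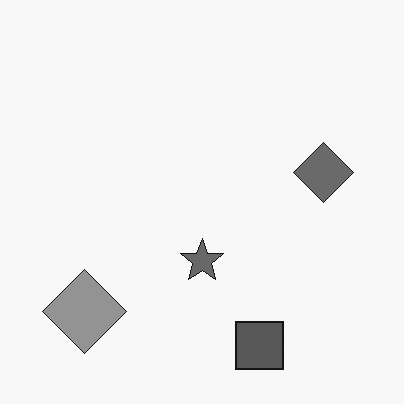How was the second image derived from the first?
The transformation is: converted to grayscale.

All color is removed — every shape is now a shade of grey.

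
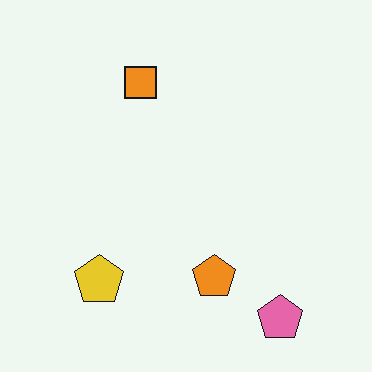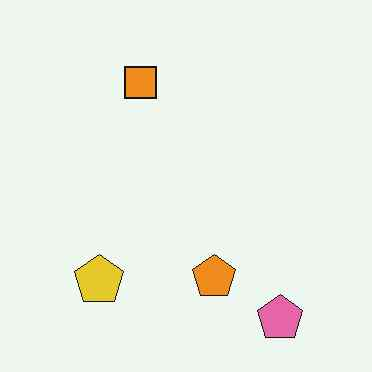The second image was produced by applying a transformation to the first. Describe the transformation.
Given moderate JPEG compression.

Blocky 8×8 compression artifacts appear around shape edges and the flat background shows ringing — characteristic JPEG degradation.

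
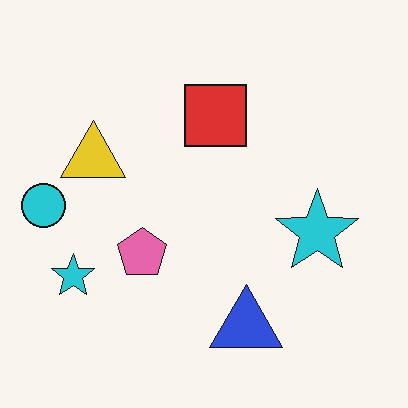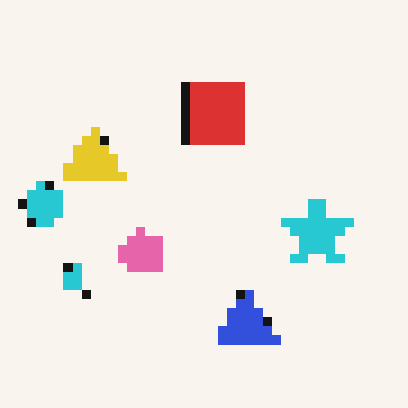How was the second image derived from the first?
It was coarsely pixelated.

Shapes are reduced to large square blocks; fine edges and outlines are lost — a downscale-then-upscale (mosaic) effect.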